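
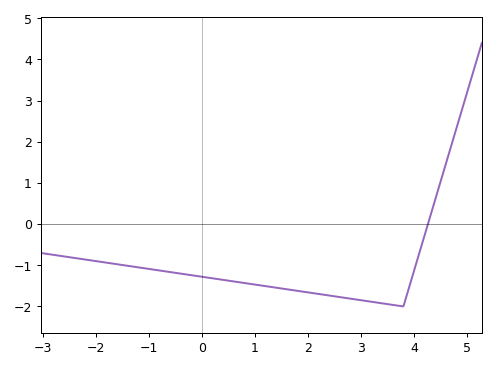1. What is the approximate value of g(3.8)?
-2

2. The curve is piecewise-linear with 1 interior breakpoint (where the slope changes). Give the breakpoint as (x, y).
(3.8, -2)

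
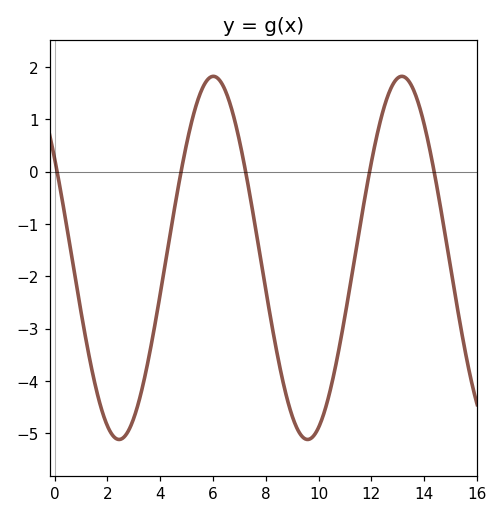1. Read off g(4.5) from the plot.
-0.828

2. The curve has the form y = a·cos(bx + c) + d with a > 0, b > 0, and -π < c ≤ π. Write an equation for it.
y = 3.47cos(0.88x + 0.992) - 1.65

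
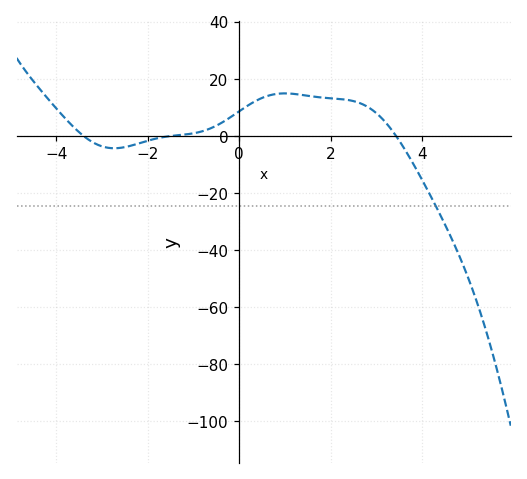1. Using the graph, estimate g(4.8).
-41.5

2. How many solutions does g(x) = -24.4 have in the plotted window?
1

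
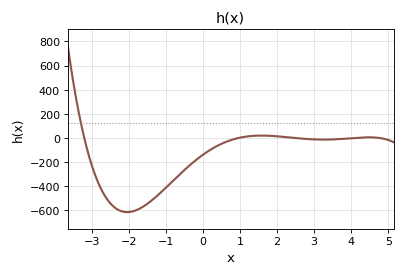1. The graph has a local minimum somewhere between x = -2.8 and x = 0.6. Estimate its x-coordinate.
-2.04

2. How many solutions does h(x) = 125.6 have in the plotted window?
1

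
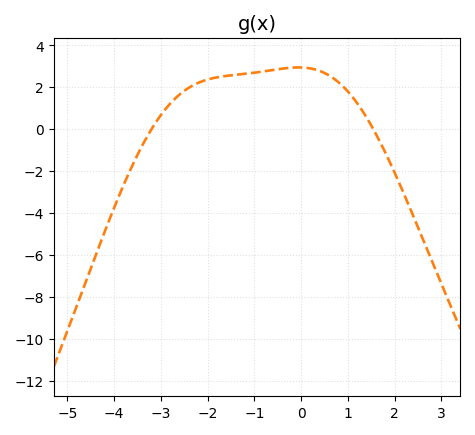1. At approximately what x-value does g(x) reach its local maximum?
0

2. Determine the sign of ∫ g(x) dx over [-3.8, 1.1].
positive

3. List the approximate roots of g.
-3.2, 1.6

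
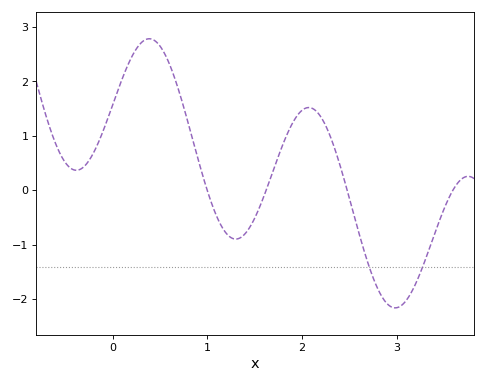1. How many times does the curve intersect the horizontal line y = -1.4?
2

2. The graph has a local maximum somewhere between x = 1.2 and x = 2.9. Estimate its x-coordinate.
2.1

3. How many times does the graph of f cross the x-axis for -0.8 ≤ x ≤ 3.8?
4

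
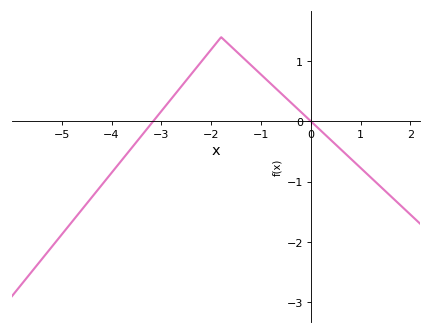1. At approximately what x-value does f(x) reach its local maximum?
-1.8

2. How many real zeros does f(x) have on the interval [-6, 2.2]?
2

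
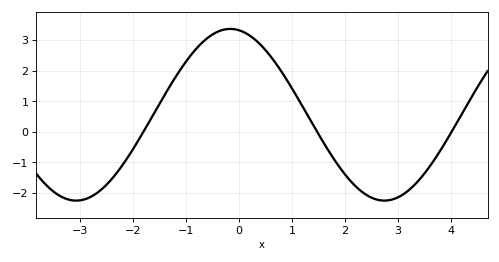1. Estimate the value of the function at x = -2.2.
-1.08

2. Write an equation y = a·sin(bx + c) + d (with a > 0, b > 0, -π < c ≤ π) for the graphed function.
y = 2.81sin(1.08x + 1.75) + 0.56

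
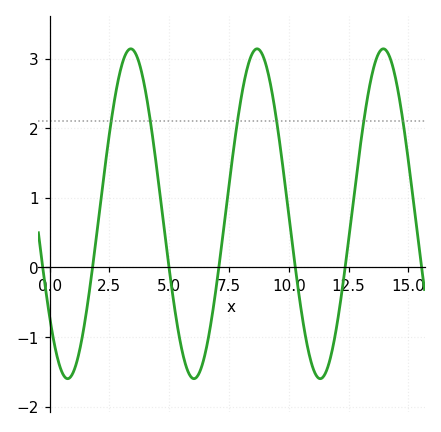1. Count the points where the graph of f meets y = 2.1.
6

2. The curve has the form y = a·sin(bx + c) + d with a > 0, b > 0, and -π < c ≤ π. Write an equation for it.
y = 2.37sin(1.2x - 2.5) + 0.77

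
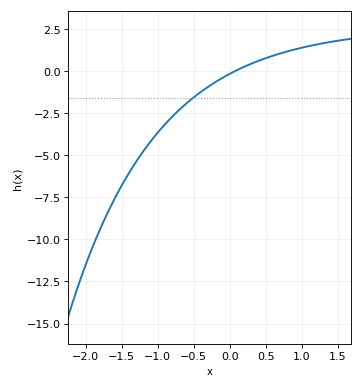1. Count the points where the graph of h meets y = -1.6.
1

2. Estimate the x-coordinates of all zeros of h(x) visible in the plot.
0.1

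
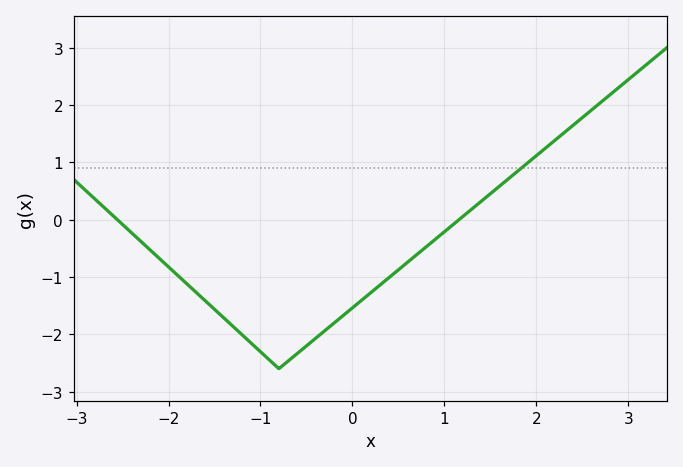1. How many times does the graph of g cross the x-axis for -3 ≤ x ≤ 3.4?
2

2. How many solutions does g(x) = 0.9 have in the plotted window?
1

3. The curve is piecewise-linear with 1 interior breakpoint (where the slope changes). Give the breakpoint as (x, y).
(-0.8, -2.6)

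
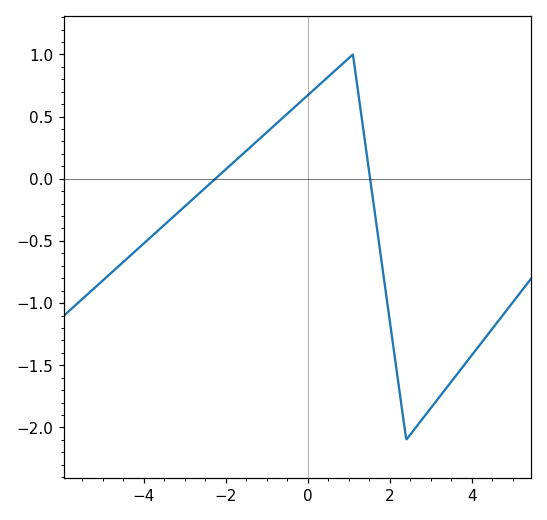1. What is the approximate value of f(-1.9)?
0.106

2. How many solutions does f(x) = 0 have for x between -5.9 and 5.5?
2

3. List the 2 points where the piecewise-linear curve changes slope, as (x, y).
(1.1, 1); (2.4, -2.1)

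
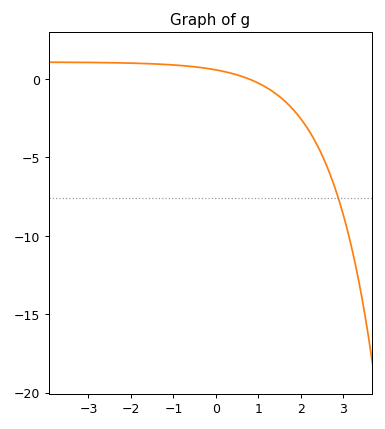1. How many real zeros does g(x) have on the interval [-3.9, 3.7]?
1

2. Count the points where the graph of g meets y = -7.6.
1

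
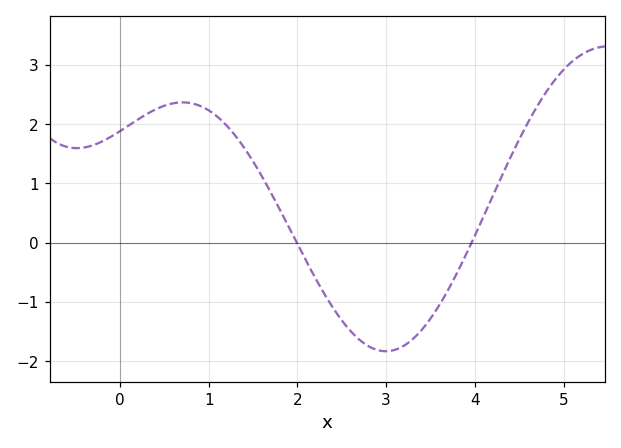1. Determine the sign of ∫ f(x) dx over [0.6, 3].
positive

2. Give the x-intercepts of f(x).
1.99, 3.96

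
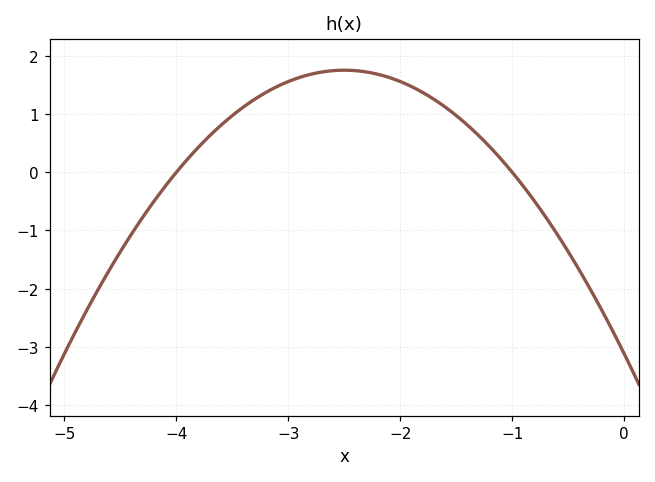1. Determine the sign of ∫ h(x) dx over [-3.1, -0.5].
positive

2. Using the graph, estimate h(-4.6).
-1.68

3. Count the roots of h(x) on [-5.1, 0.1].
2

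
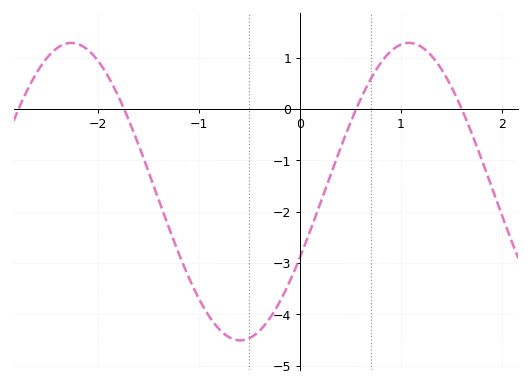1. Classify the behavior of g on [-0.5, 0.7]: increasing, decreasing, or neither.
increasing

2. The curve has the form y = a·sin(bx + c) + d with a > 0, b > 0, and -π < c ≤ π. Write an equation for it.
y = 2.9sin(1.9x - 0.46) - 1.61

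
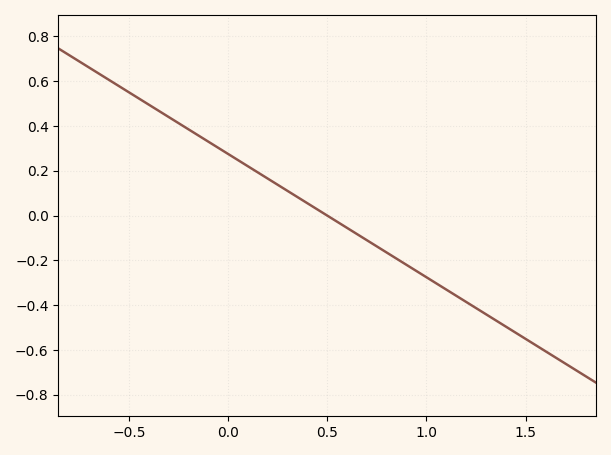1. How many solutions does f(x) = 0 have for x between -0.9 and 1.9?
1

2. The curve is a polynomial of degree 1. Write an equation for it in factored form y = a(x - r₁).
y = -0.55(x - 0.5)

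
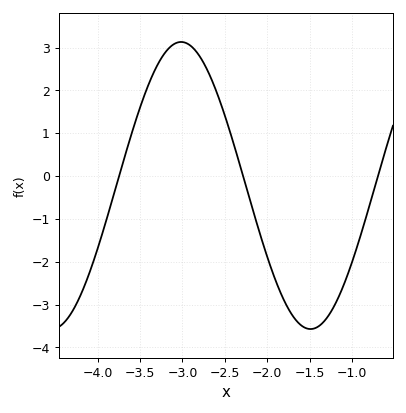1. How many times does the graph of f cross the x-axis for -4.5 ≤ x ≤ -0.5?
3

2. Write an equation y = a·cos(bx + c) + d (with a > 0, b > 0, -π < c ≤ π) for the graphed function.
y = 3.35cos(2.06x - 0.07) - 0.22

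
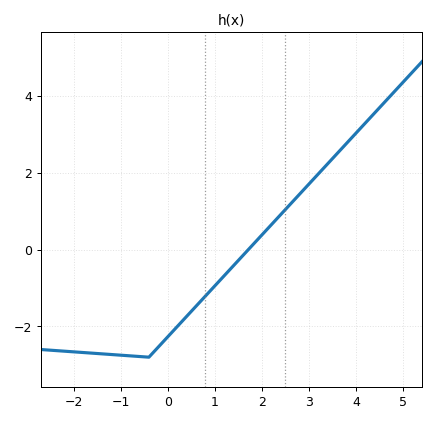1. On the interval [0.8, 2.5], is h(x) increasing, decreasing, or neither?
increasing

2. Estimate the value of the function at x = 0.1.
-2.14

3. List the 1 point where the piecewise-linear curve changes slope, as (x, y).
(-0.4, -2.8)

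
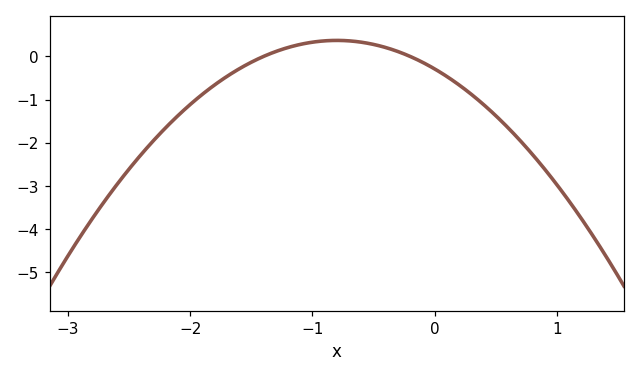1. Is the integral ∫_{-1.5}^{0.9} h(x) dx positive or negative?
negative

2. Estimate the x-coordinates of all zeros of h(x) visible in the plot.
-1.4, -0.2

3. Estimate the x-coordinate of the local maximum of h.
-0.8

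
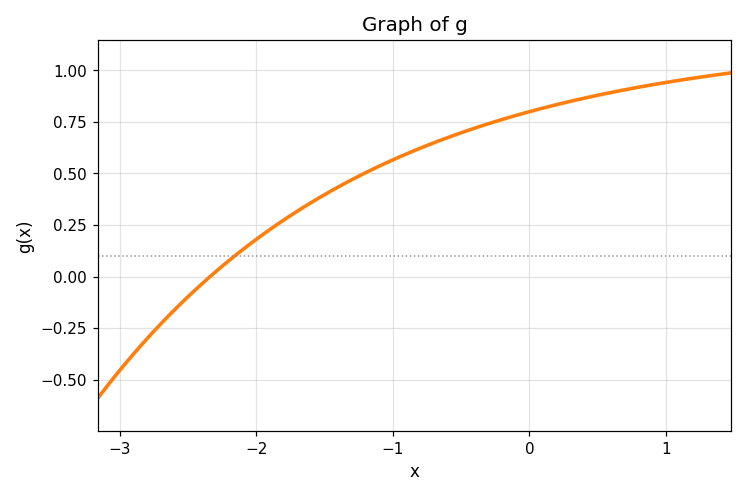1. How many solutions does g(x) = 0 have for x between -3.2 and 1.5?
1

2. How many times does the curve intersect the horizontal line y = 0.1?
1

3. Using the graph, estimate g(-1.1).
0.536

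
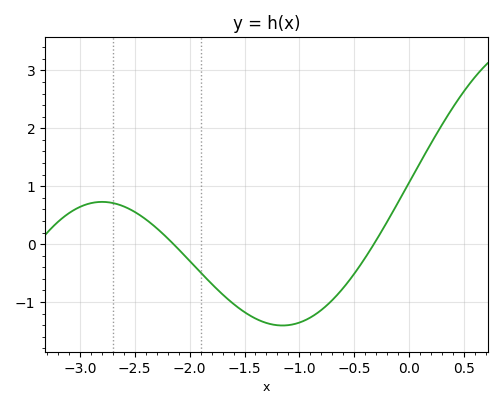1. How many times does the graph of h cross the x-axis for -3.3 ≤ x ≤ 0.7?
2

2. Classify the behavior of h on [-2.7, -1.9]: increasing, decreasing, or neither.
decreasing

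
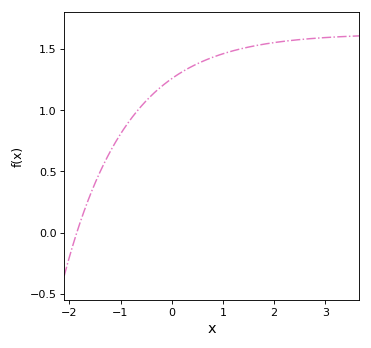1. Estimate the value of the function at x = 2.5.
1.58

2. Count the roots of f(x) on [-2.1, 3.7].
1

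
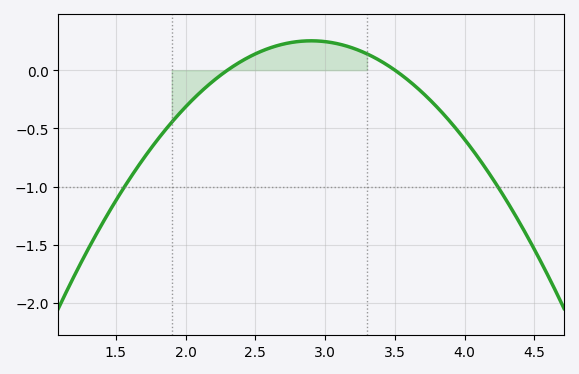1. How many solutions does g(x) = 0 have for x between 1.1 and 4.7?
2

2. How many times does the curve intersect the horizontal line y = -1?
2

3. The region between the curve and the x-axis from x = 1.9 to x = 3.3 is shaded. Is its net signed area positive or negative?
positive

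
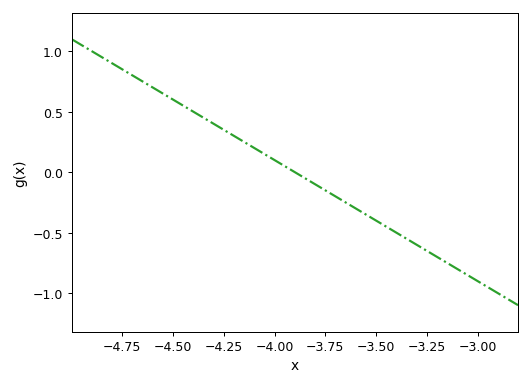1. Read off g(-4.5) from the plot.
0.6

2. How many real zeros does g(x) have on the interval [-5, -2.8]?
1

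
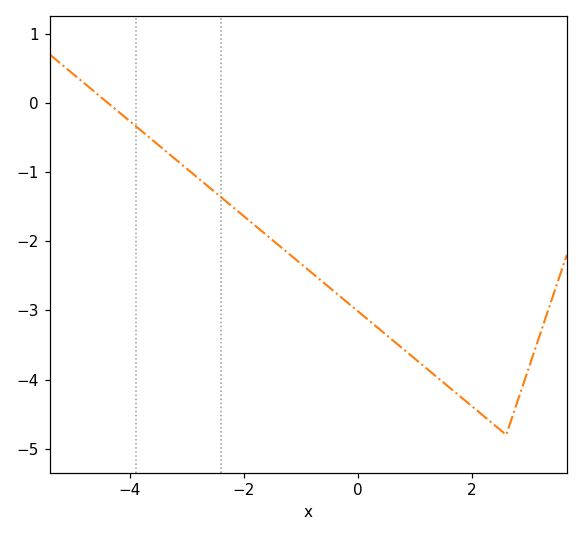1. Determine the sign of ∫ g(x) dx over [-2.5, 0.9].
negative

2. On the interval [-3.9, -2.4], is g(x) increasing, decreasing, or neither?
decreasing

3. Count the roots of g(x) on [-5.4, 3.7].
1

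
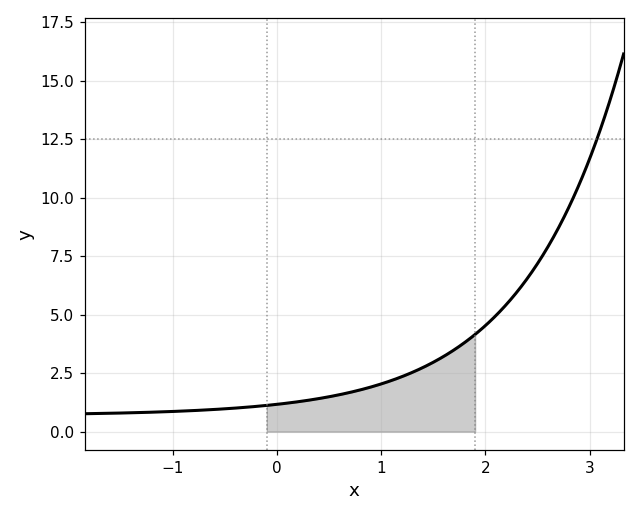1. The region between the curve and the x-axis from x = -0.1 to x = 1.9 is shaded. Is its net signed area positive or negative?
positive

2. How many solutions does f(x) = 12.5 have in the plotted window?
1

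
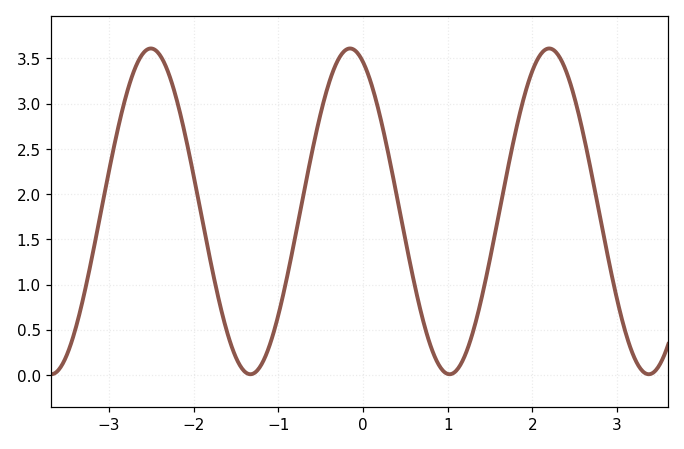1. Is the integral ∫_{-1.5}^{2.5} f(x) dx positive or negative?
positive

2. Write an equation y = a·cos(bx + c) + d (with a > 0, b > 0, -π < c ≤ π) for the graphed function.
y = 1.8cos(2.7x + 0.41) + 1.81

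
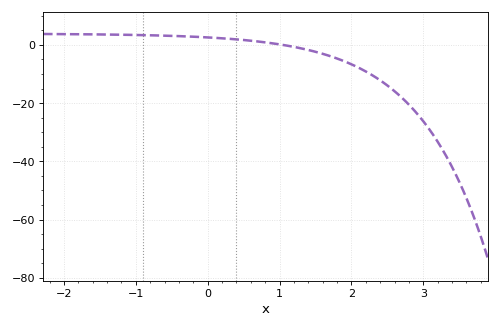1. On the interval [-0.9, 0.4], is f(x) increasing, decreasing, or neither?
decreasing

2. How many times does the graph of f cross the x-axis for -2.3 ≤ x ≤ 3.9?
1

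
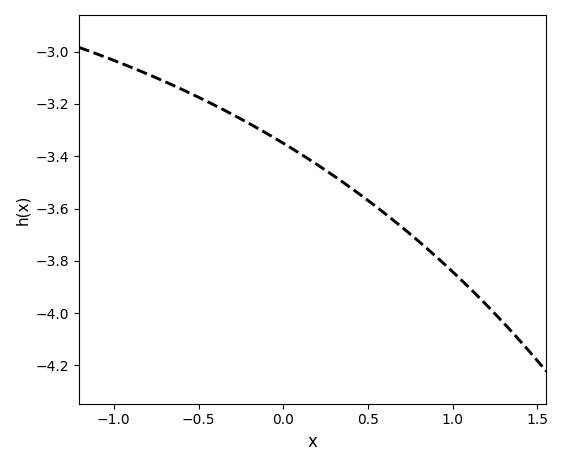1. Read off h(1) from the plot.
-3.84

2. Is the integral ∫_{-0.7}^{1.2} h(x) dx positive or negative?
negative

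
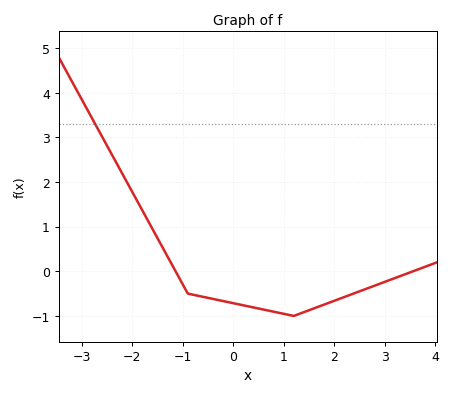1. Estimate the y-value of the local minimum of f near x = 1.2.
-1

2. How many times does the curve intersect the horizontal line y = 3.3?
1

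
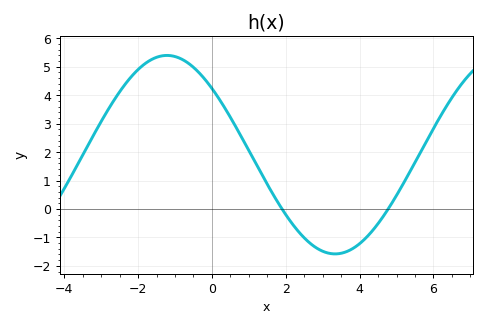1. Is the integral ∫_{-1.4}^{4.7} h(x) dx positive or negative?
positive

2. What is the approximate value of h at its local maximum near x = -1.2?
5.4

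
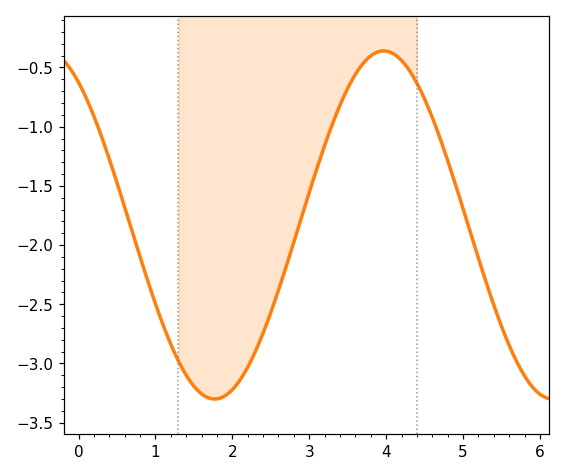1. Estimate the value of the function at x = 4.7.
-1.1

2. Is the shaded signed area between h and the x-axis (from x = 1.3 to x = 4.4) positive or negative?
negative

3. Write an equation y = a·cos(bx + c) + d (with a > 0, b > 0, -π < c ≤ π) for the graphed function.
y = 1.47cos(1.4x + 0.61) - 1.83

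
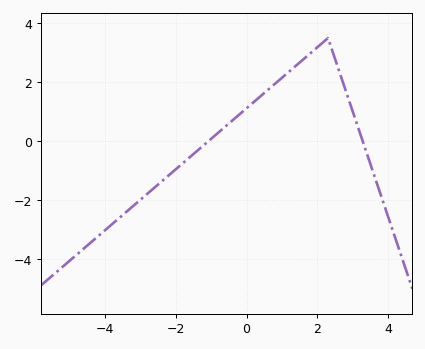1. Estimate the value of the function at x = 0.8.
1.95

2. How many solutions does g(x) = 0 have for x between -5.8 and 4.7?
2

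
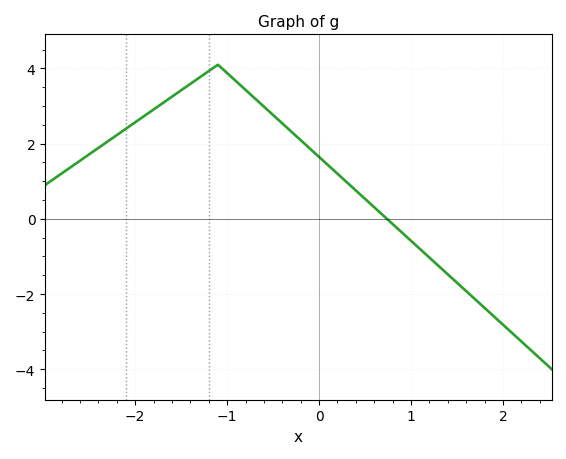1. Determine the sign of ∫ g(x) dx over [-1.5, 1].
positive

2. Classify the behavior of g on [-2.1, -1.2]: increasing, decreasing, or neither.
increasing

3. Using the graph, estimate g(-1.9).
2.8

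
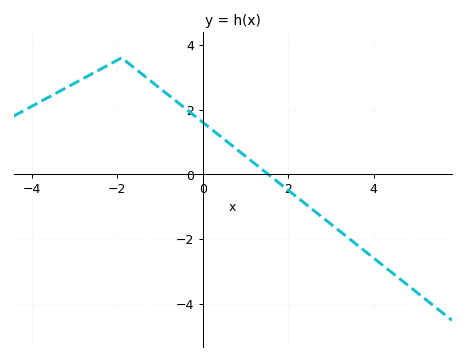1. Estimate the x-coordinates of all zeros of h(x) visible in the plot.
1.6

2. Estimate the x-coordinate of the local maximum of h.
-2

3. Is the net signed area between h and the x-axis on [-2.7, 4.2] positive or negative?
positive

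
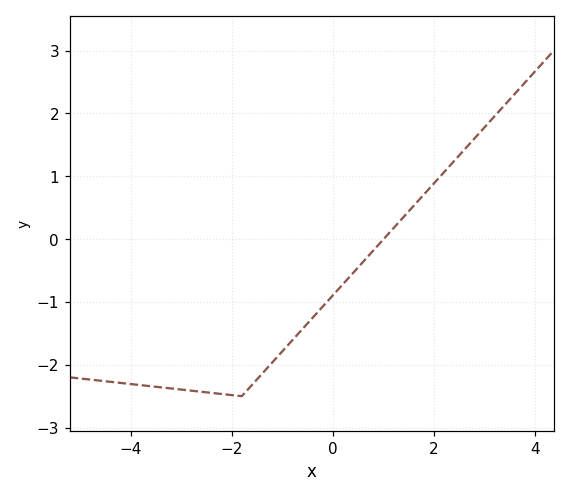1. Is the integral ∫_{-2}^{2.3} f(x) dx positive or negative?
negative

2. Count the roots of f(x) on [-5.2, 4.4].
1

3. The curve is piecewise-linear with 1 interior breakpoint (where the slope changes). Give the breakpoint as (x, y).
(-1.8, -2.5)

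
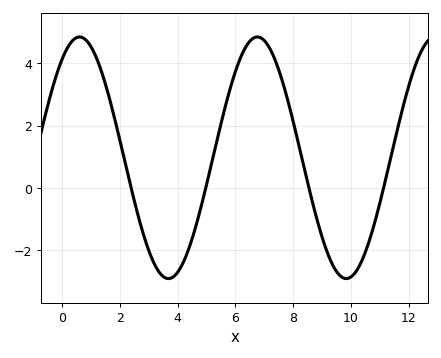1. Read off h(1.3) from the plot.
3.8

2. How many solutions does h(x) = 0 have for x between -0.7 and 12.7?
4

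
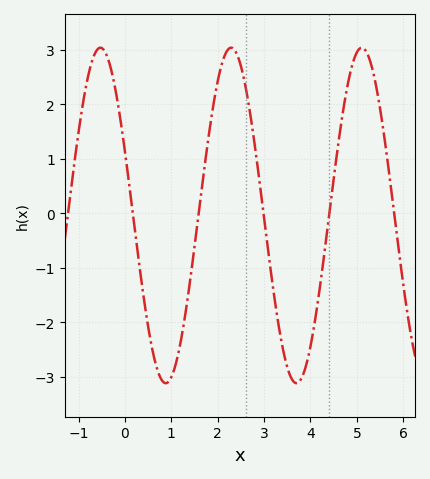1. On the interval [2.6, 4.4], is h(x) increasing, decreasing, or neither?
neither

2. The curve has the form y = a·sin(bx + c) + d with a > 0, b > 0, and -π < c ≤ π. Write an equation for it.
y = 3.08sin(2.2x + 2.8) - 0.04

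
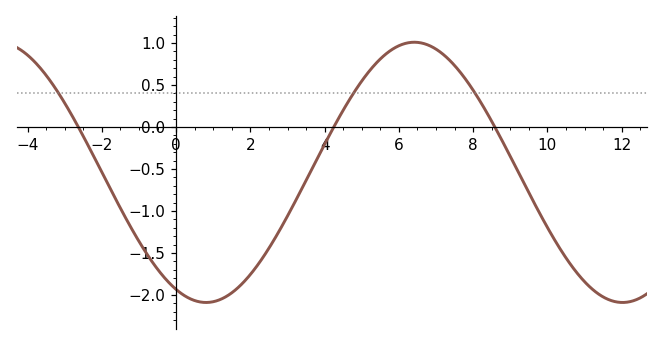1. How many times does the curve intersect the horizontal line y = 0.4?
3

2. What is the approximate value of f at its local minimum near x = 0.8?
-2.1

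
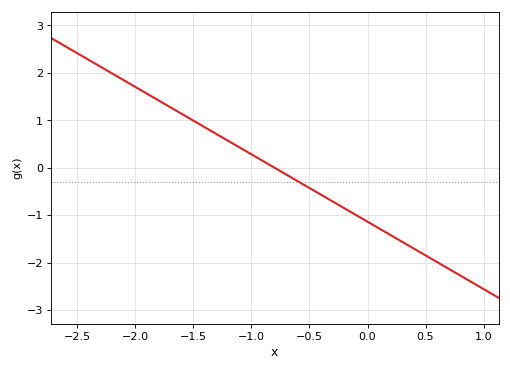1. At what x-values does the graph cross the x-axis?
-0.8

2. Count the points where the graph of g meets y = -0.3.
1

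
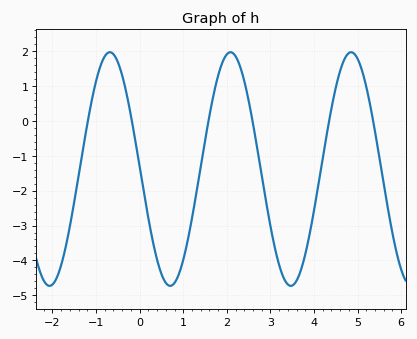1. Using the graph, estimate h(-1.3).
-0.811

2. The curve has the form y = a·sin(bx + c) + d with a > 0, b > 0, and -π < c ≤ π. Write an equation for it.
y = 3.35sin(2.27x + 3.12) - 1.38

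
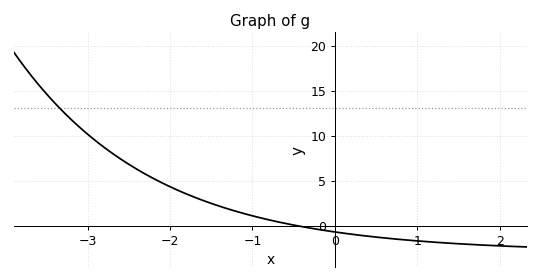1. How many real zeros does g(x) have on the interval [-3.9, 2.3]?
1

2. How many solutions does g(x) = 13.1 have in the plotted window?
1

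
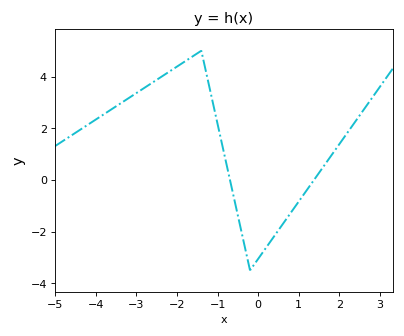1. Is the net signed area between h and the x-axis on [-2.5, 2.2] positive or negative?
positive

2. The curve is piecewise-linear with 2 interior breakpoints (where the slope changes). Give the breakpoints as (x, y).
(-1.4, 5); (-0.2, -3.5)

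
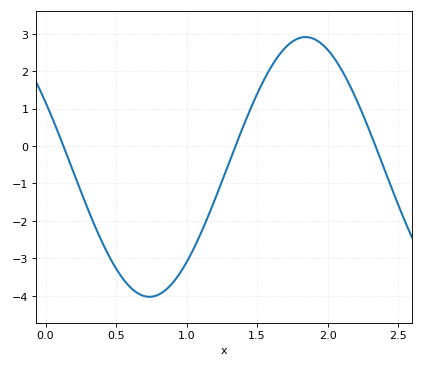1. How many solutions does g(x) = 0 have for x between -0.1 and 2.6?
3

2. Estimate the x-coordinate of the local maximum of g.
1.84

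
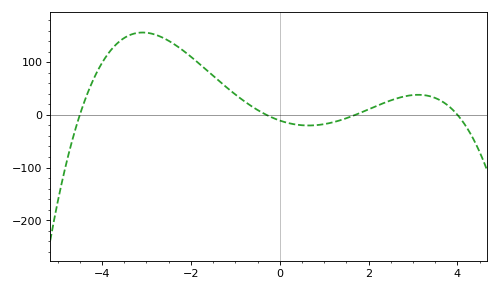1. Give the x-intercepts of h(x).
-4.5, -0.3, 1.7, 4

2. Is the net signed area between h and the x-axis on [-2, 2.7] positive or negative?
positive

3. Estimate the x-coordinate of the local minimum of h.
0.649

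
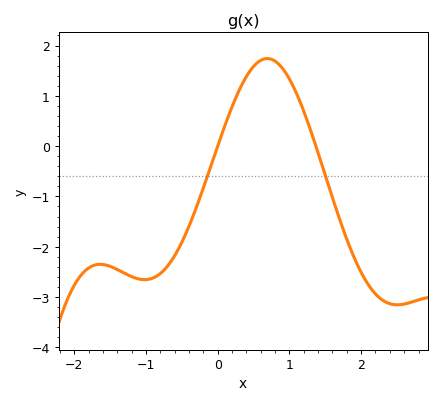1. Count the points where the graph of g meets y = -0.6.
2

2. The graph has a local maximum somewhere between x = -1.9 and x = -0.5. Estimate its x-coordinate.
-1.64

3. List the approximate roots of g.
0, 1.37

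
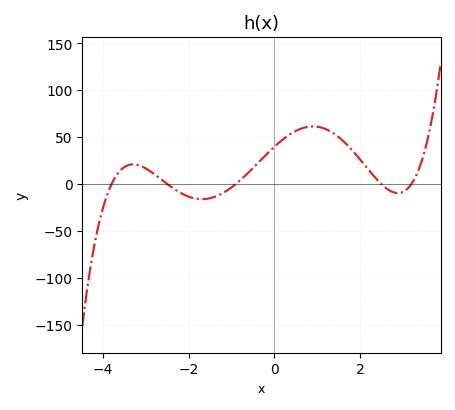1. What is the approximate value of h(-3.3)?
21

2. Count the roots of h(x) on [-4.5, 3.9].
5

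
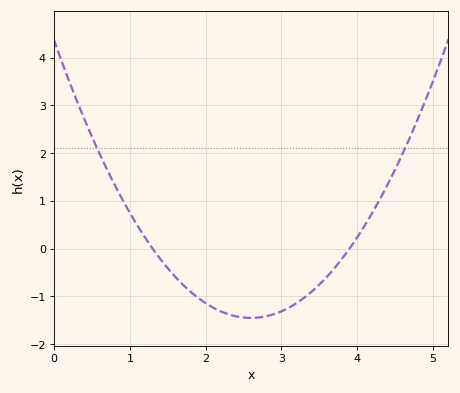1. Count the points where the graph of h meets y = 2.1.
2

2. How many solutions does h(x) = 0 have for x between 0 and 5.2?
2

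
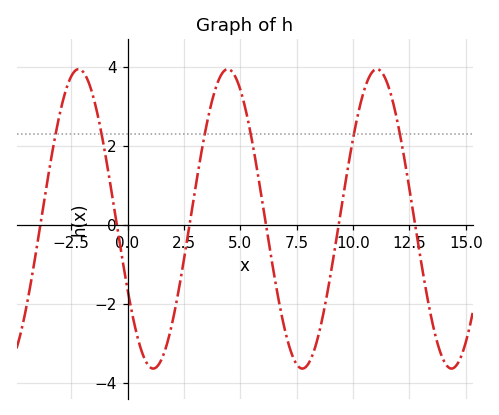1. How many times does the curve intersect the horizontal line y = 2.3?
6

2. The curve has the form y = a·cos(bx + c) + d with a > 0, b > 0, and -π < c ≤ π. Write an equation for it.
y = 3.79cos(0.95x + 2.1) + 0.15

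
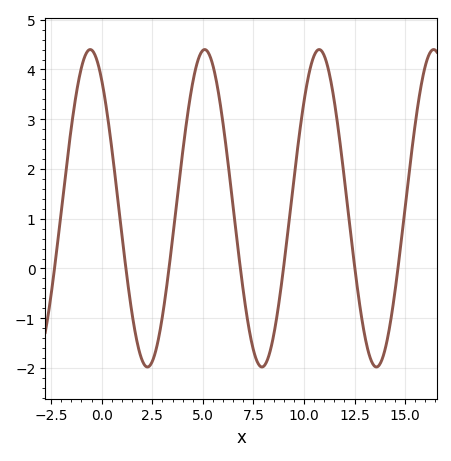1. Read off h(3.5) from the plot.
0.6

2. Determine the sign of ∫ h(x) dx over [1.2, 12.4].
positive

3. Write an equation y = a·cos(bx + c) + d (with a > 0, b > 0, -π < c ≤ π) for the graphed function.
y = 3.19cos(1.1x + 0.63) + 1.21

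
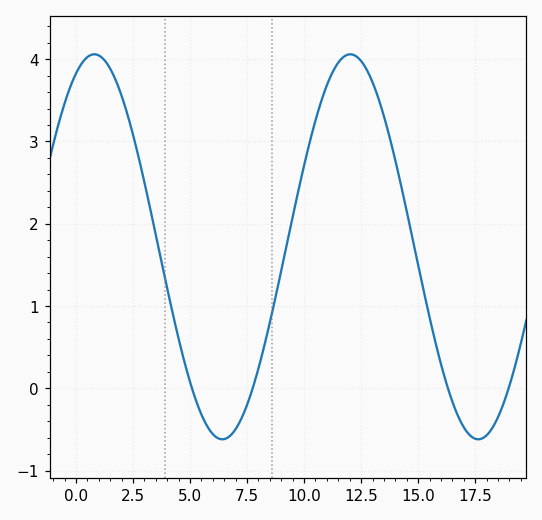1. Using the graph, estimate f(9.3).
1.82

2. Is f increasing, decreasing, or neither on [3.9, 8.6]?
neither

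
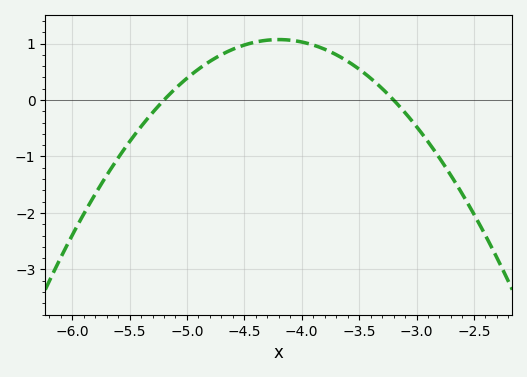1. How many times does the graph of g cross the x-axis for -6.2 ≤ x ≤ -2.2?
2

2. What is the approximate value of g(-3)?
-0.5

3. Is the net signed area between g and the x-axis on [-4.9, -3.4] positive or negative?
positive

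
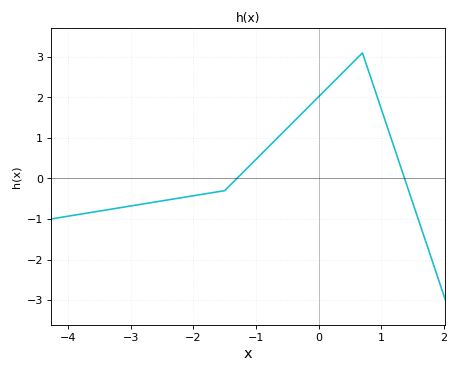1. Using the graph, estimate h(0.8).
2.64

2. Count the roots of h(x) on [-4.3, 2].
2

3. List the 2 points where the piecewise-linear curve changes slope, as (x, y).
(-1.5, -0.3); (0.7, 3.1)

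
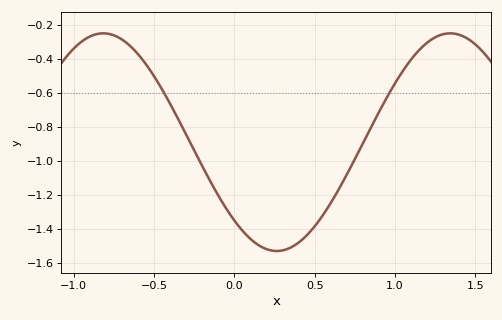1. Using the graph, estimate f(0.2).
-1.52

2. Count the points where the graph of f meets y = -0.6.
2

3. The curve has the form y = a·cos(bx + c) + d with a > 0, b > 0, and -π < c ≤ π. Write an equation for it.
y = 0.64cos(2.9x + 2.4) - 0.89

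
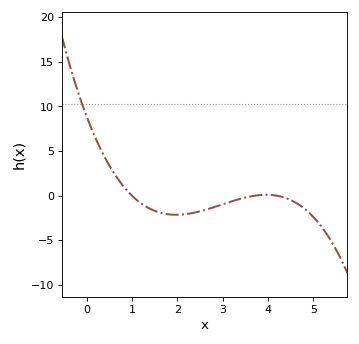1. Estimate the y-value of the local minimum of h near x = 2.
-2.13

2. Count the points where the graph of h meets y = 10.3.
1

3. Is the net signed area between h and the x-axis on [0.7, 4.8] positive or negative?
negative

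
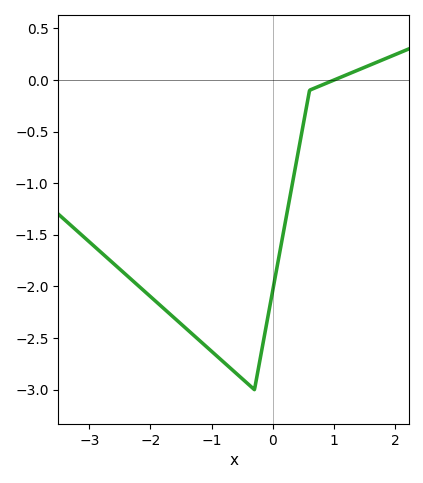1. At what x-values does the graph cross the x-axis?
1.01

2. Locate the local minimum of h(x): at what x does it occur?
-0.3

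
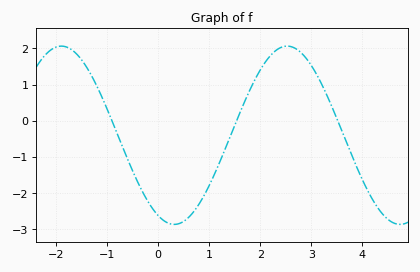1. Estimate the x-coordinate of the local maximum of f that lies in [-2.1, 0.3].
-1.9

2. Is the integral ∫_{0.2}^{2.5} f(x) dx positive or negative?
negative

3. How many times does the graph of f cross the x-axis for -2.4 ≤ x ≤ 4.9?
3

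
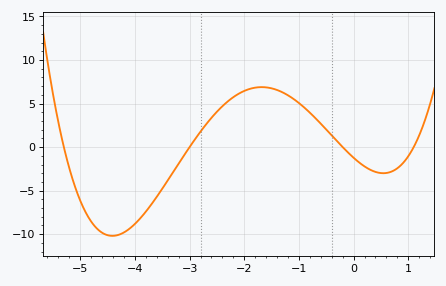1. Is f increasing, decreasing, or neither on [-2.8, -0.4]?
neither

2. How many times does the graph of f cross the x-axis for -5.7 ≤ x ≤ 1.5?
4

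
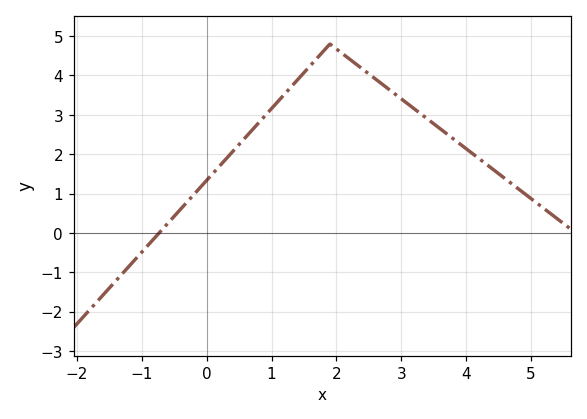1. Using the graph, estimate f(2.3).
4.29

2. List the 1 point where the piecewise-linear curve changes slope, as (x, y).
(1.9, 4.8)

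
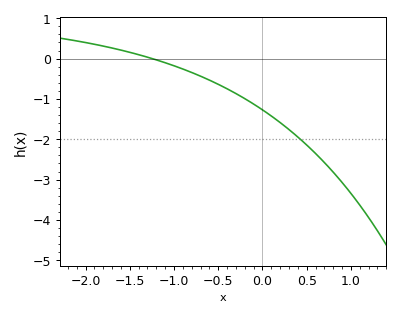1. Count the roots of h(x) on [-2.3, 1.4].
1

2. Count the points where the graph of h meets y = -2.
1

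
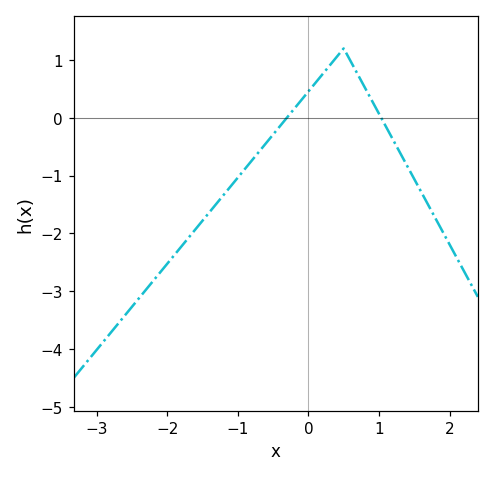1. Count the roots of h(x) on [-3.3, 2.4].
2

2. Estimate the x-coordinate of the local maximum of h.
0.5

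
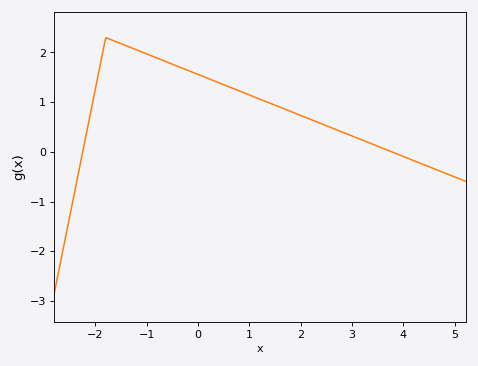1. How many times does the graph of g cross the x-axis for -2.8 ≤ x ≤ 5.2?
2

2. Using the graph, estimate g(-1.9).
1.8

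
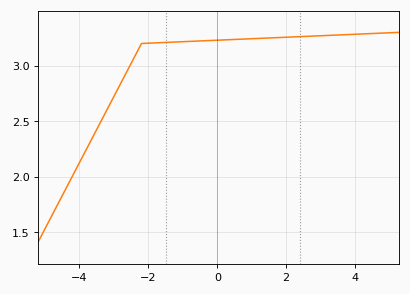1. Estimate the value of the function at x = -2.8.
2.84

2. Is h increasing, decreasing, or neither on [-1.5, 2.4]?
increasing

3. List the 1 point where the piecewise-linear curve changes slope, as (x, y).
(-2.2, 3.2)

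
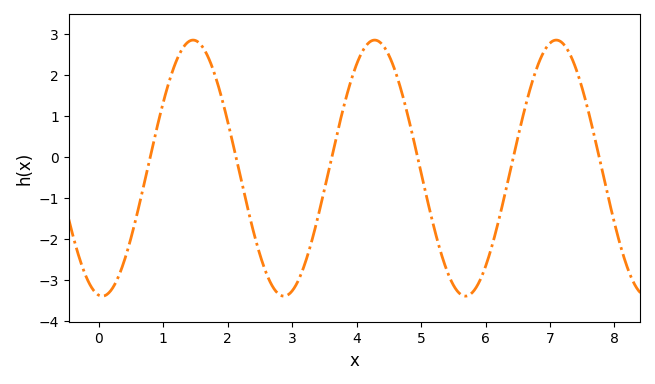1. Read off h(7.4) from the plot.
2.16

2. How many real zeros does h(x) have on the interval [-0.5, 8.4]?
6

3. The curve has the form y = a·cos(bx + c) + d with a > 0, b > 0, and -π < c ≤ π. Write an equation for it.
y = 3.12cos(2.23x + 3.02) - 0.28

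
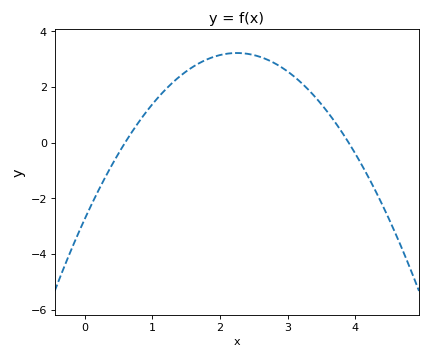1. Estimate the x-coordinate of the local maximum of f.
2.25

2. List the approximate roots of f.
0.6, 3.9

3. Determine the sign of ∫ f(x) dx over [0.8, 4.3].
positive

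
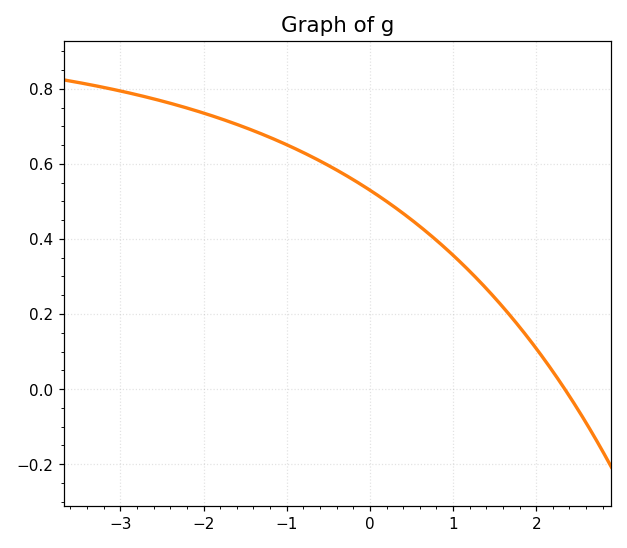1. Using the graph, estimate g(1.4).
0.26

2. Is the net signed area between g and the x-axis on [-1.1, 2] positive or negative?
positive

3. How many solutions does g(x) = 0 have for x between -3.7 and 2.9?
1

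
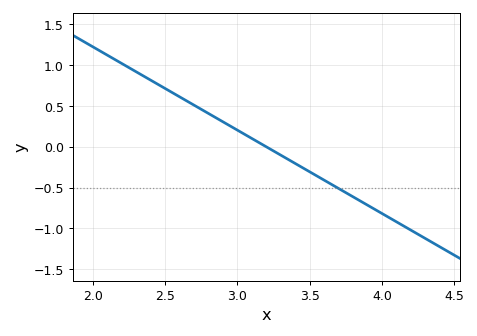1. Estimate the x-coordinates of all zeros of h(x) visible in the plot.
3.2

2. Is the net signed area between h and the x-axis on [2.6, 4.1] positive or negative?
negative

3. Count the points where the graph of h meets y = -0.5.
1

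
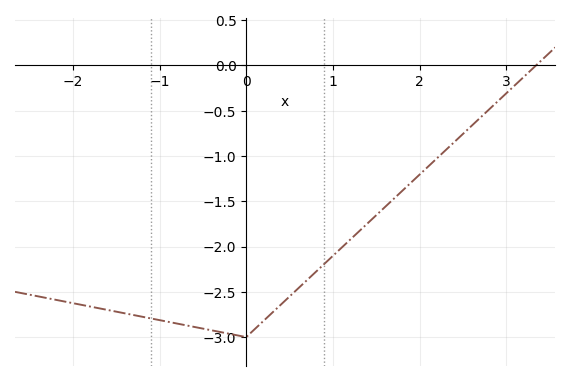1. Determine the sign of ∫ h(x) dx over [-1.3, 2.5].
negative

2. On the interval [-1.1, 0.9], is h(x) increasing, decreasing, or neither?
neither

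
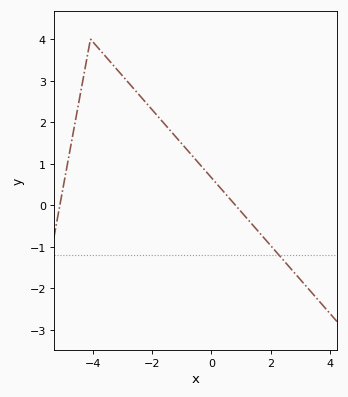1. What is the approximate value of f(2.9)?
-1.7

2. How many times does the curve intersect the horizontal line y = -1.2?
1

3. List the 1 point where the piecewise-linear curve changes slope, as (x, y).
(-4.1, 4)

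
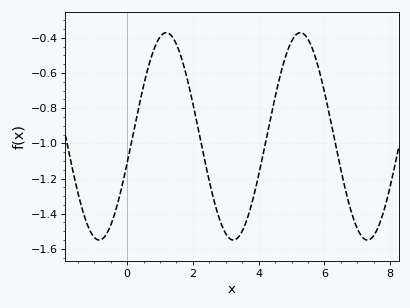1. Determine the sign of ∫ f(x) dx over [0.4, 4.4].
negative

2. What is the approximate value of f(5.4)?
-0.382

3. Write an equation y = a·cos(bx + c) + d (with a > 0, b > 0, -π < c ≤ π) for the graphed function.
y = 0.59cos(1.54x - 1.83) - 0.96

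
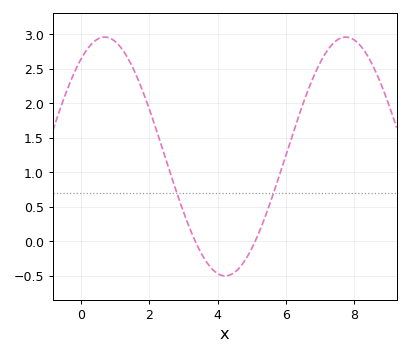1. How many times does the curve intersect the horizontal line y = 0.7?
2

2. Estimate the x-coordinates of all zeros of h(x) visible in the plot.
3.4, 5.2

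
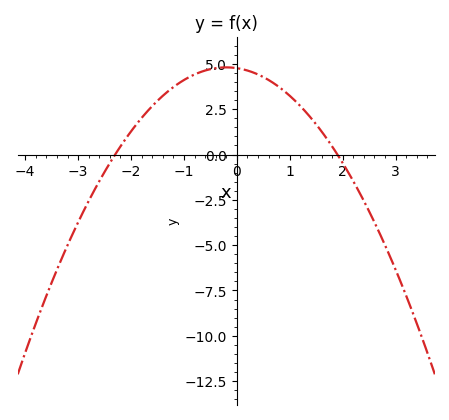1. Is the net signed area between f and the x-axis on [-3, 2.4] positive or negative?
positive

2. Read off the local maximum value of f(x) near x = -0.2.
4.81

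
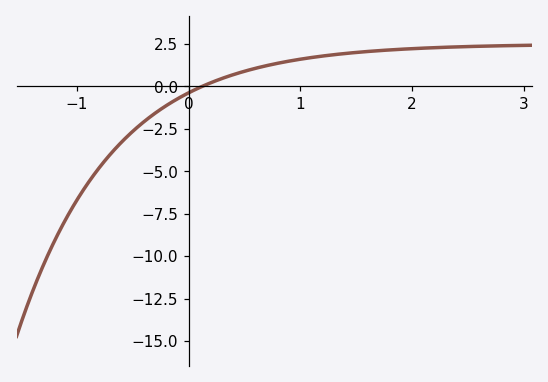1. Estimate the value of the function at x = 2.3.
2.29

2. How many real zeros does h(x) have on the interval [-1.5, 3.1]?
1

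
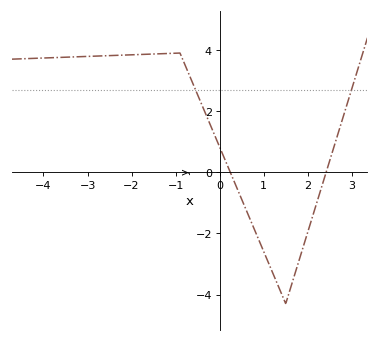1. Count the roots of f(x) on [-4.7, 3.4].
2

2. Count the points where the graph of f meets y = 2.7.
2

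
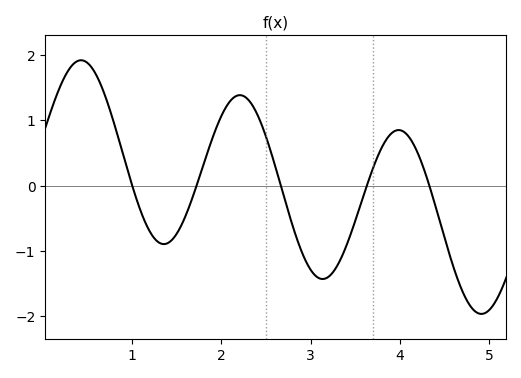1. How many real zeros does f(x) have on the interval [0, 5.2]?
5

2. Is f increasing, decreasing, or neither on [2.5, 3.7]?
neither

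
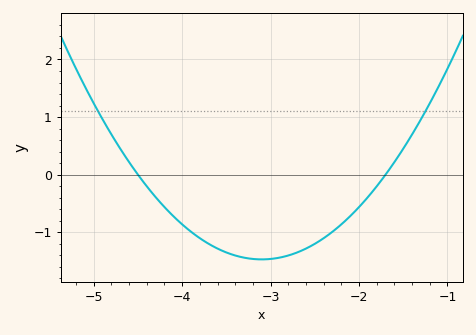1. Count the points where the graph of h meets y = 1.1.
2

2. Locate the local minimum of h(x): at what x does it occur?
-3.1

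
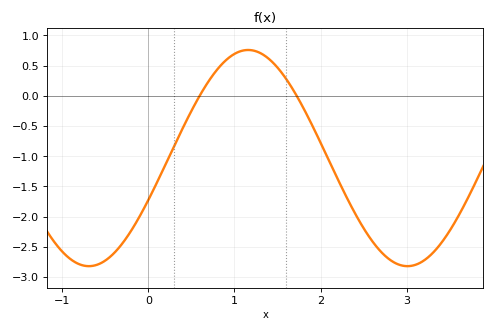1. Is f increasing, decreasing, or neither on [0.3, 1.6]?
neither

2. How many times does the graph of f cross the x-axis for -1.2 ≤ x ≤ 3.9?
2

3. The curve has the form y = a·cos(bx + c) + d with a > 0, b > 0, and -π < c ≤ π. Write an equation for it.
y = 1.79cos(1.7x - 2) - 1.03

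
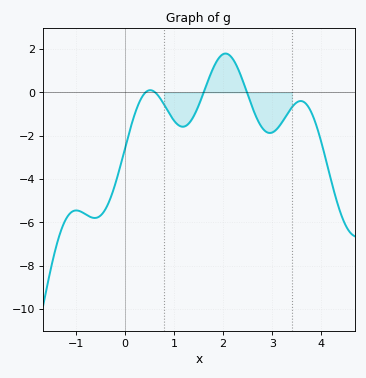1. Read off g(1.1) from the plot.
-1.6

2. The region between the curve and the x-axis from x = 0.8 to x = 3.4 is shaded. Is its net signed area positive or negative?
negative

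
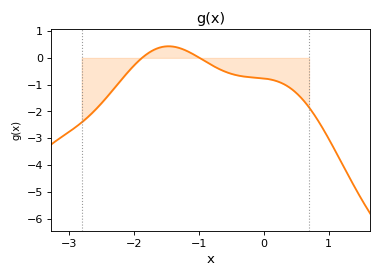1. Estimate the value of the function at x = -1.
0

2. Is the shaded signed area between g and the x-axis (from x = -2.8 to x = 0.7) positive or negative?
negative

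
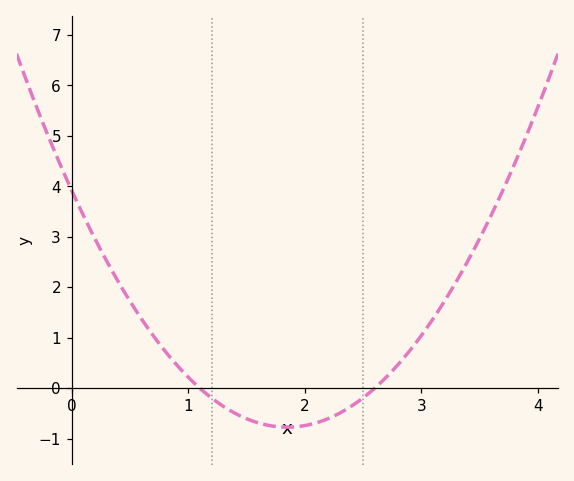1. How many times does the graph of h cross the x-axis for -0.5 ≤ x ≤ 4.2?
2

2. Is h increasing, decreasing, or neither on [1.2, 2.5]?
neither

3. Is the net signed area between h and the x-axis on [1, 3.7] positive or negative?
positive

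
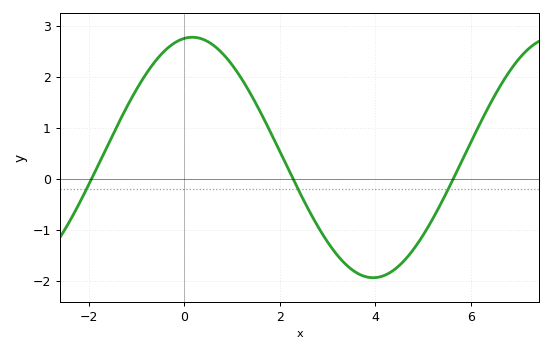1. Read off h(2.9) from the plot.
-1.1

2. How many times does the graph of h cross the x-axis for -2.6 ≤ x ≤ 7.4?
3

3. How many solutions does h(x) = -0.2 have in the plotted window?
3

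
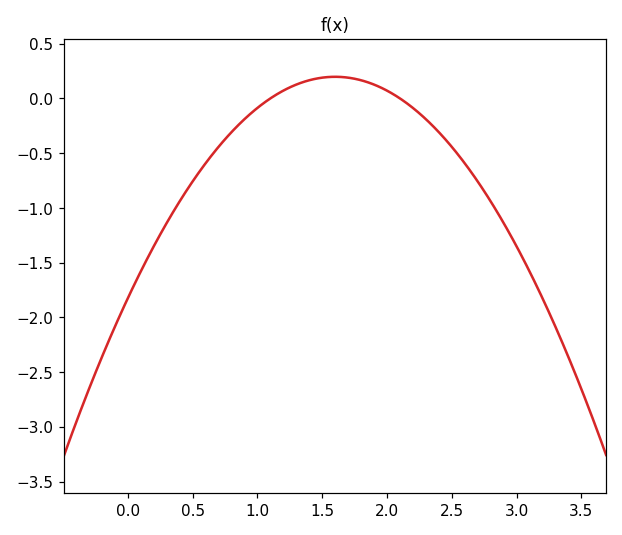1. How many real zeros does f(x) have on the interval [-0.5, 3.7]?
2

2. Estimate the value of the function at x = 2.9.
-1.14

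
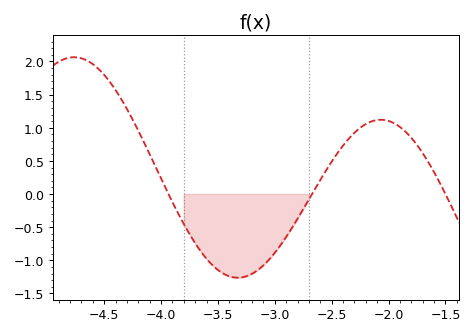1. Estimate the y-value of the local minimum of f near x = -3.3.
-1.25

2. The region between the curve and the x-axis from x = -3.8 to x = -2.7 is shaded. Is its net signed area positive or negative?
negative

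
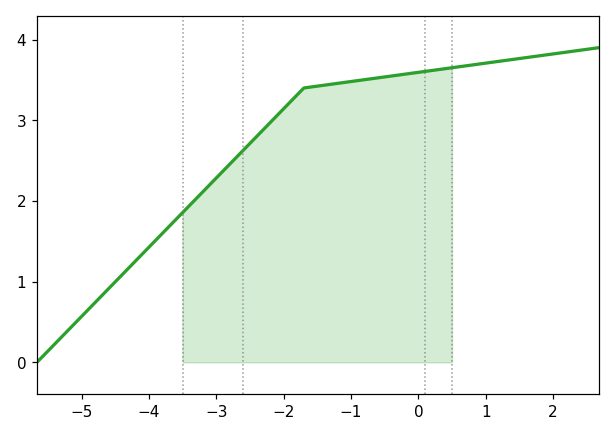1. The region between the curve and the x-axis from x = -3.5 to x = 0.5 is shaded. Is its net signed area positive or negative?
positive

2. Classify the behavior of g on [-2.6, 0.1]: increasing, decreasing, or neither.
increasing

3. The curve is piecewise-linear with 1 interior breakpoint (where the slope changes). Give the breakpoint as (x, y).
(-1.7, 3.4)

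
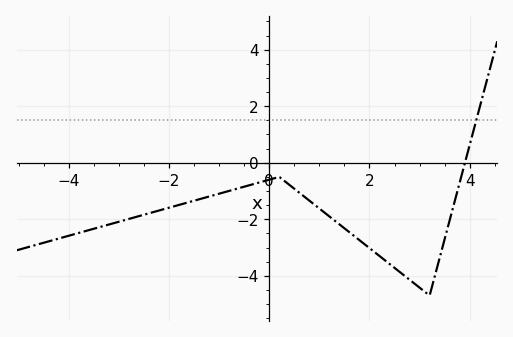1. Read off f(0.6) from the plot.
-1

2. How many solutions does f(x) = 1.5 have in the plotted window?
1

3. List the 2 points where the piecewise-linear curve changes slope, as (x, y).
(0.2, -0.5); (3.2, -4.7)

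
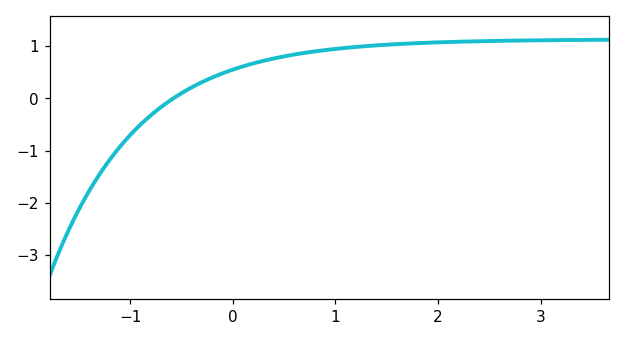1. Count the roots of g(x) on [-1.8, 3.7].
1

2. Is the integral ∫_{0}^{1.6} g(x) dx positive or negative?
positive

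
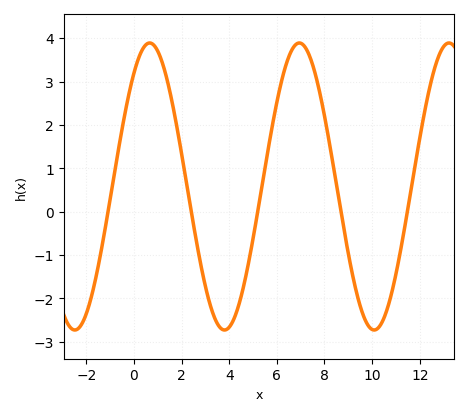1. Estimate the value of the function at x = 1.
3.7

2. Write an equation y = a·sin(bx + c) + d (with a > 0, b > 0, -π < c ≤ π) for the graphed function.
y = 3.31sin(1x + 0.91) + 0.58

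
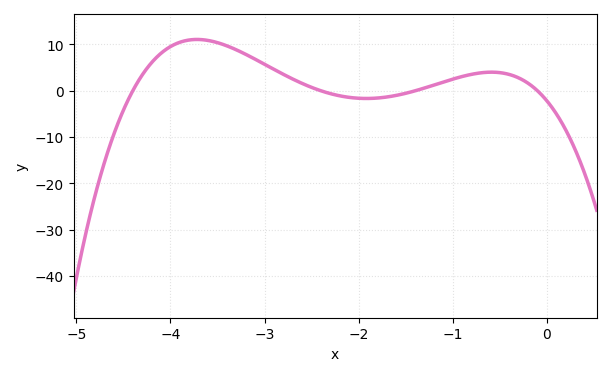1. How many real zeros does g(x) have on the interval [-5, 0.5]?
4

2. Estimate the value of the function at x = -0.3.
2.78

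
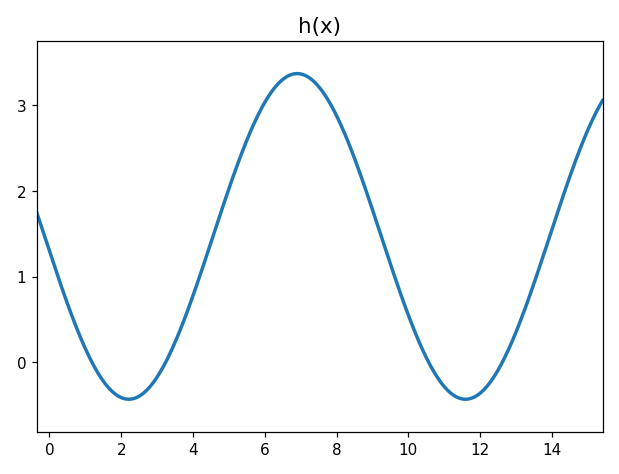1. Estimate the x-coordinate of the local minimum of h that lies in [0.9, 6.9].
2.21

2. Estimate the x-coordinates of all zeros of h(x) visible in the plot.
1.19, 3.24, 10.6, 12.6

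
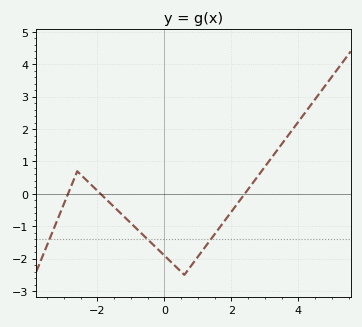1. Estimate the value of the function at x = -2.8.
0.2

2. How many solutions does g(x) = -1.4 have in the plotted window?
3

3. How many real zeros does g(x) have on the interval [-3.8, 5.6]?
3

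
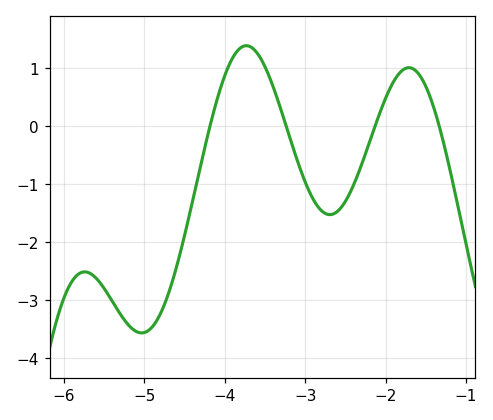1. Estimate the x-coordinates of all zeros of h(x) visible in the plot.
-4.18, -3.24, -2.13, -1.33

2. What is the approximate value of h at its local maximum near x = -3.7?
1.39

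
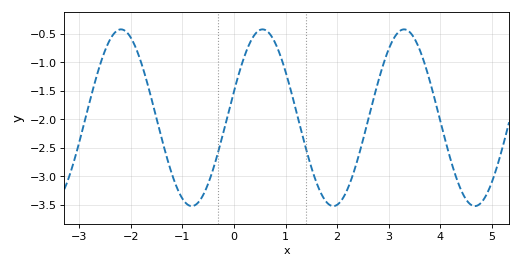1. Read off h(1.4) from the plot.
-2.5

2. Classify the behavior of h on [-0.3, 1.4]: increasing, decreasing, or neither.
neither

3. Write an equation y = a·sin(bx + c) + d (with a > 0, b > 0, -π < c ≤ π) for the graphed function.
y = 1.55sin(2.3x + 0.3) - 1.97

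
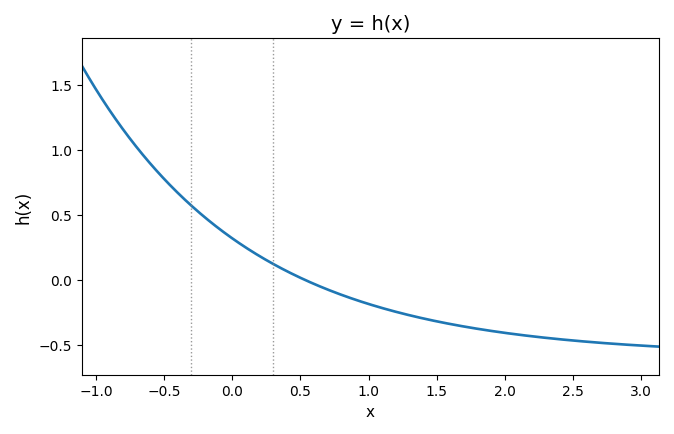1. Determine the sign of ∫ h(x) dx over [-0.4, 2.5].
negative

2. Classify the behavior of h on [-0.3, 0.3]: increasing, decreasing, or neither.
decreasing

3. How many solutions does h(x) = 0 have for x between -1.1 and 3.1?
1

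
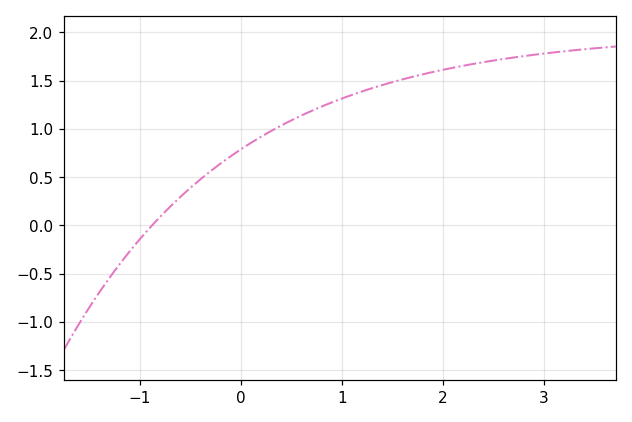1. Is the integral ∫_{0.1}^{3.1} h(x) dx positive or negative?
positive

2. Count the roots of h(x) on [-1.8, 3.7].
1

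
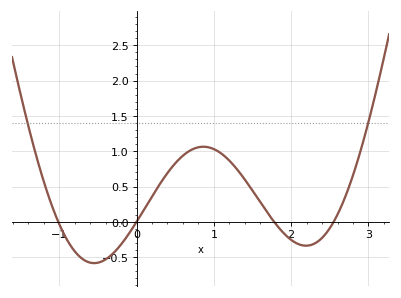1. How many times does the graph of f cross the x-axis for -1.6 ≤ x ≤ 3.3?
4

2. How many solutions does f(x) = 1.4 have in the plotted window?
2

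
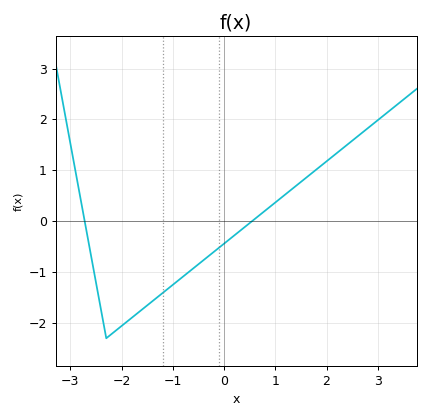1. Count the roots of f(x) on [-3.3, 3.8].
2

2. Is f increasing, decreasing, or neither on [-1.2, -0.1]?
increasing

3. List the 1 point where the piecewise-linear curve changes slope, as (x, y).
(-2.3, -2.3)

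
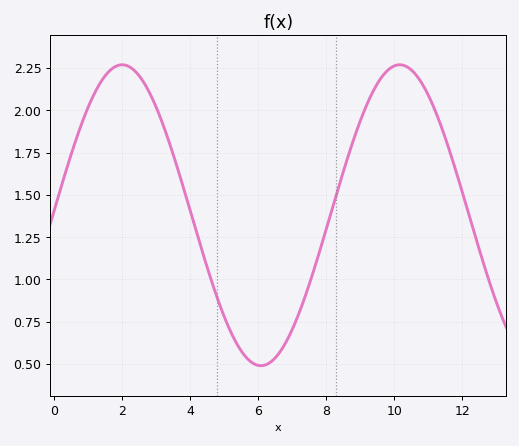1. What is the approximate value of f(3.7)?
1.61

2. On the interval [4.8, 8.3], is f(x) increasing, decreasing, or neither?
neither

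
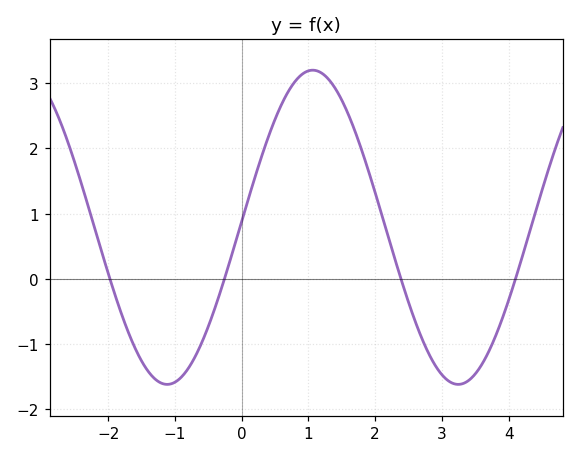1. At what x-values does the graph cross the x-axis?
-2, -0.2, 2.4, 4.2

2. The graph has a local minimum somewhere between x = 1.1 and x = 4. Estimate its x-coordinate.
3.2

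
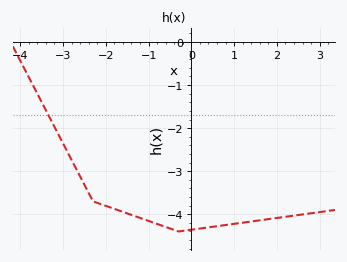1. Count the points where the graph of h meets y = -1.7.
1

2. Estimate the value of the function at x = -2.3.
-3.7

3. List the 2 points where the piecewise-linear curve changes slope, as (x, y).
(-2.3, -3.7); (-0.3, -4.4)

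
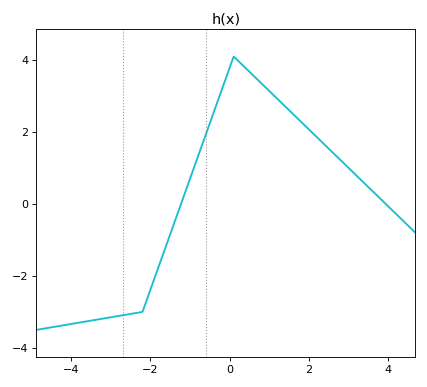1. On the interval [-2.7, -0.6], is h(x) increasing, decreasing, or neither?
increasing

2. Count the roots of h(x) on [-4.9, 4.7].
2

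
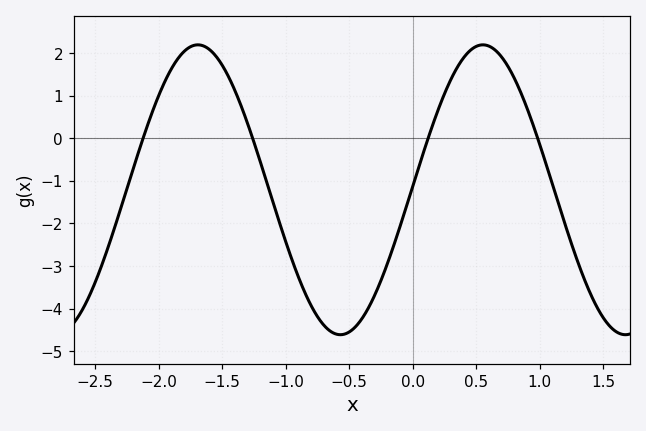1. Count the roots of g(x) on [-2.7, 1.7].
4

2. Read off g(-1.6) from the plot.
2.08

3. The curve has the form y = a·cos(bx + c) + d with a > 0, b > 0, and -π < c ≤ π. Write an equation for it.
y = 3.4cos(2.8x - 1.55) - 1.21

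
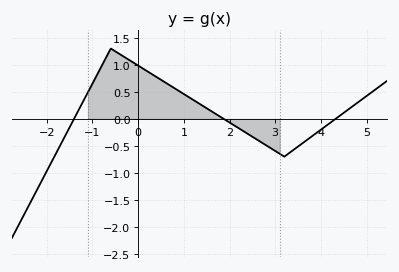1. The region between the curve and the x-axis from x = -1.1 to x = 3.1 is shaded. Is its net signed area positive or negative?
positive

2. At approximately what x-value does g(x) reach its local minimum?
3.2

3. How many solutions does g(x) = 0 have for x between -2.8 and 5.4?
3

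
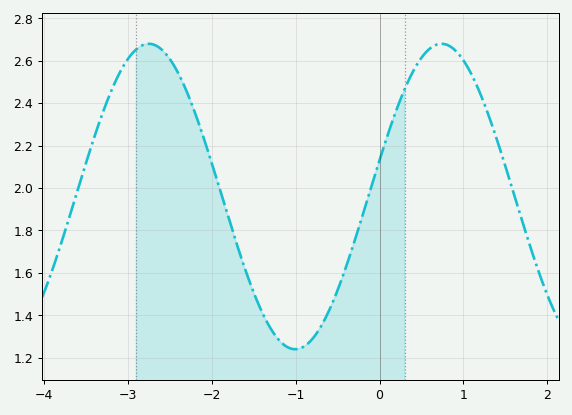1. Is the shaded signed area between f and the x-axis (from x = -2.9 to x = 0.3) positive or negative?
positive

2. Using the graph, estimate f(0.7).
2.68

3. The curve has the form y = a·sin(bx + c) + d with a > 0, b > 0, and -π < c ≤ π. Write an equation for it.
y = 0.72sin(1.8x + 0.24) + 1.96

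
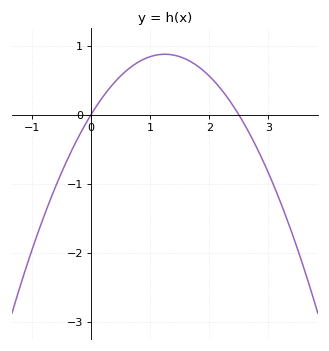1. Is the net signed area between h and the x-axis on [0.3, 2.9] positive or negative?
positive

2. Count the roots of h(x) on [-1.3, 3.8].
2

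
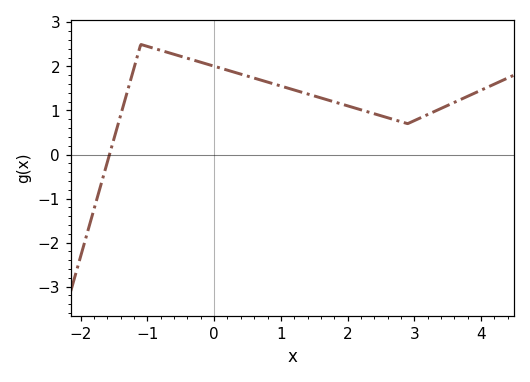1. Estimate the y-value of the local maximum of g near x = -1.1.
2.5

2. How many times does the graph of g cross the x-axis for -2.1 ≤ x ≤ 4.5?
1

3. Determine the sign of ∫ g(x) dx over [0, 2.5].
positive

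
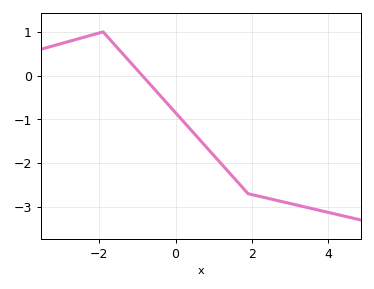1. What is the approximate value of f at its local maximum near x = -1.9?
1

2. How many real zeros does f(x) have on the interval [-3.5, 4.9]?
1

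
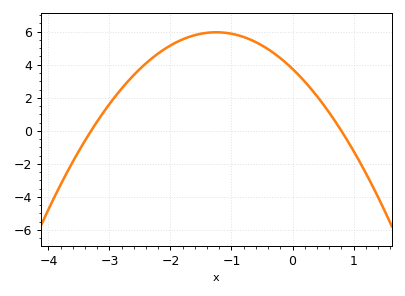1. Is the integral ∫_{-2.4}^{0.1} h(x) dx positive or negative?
positive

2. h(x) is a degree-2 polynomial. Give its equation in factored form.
y = -1.42(x + 3.3)(x - 0.8)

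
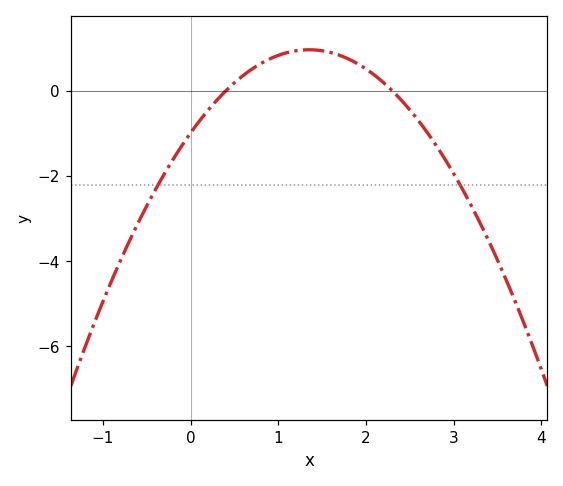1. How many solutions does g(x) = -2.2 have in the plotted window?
2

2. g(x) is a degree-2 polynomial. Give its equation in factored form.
y = -1.07(x - 0.4)(x - 2.3)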